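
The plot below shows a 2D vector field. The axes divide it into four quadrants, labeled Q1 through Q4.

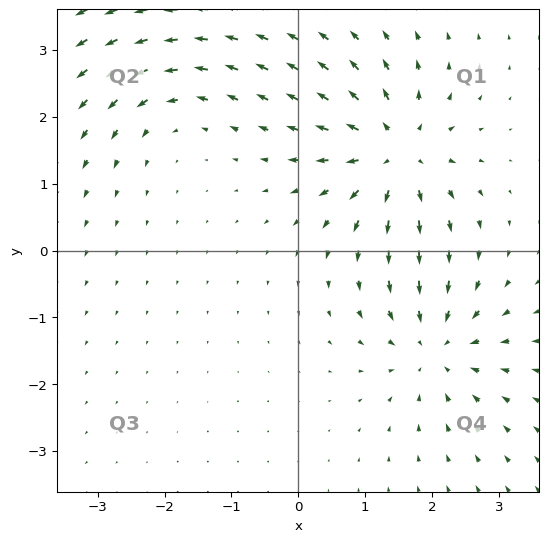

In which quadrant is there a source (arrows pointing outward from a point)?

The source sits at approximately (1.5, 1.5), which lies in quadrant Q1. The divergence there is about +6, positive as expected for a source.

Q1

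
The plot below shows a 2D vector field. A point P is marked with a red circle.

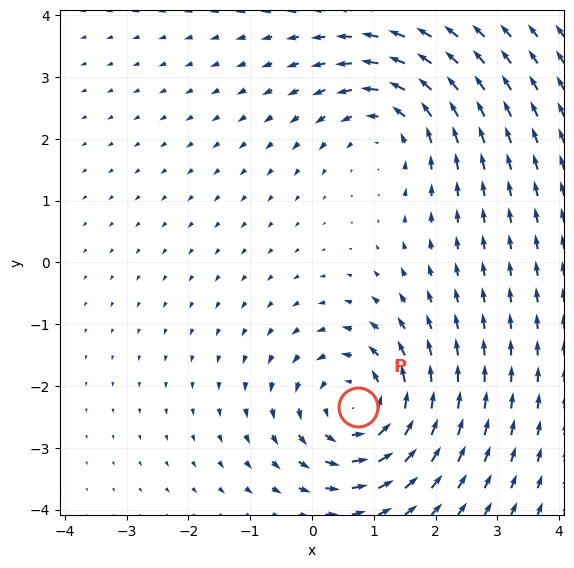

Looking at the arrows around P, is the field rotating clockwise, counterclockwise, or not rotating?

counterclockwise

Near P at (0.7, -2.3) the arrows circulate counterclockwise. The curl (z-component) there is about +5; positive curl means counterclockwise rotation.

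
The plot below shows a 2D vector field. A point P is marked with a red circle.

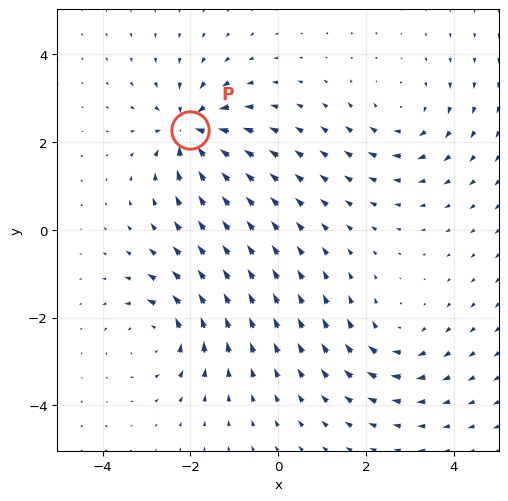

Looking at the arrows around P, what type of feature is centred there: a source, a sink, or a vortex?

At P (-2.0, 2.3) the arrows converge inward. Divergence about -7, curl ≈0 — negative divergence with near-zero curl is a sink.

sink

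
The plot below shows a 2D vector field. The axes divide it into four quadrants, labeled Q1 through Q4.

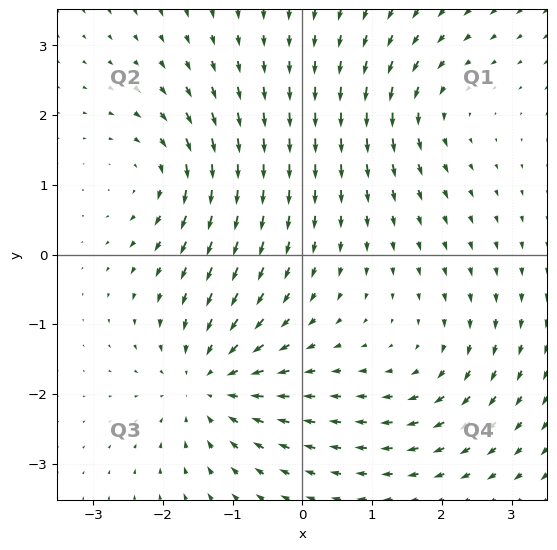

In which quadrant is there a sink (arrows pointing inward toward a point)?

The sink sits at approximately (-1.3, -1.8), which lies in quadrant Q3. The divergence there is about -5, negative as expected for a sink.

Q3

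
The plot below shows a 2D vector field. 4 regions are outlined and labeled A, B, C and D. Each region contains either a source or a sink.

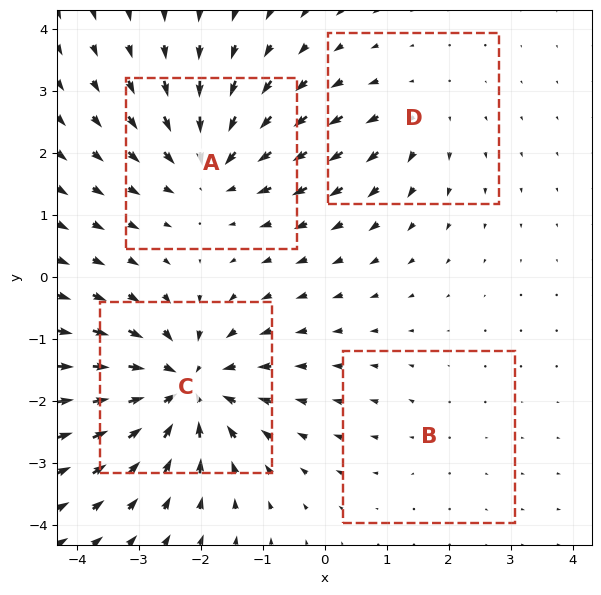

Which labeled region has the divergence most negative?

Divergence at each region's feature centre — A: about -5, B: about +2, C: about -7, D: about +3. Region C is most negative.

C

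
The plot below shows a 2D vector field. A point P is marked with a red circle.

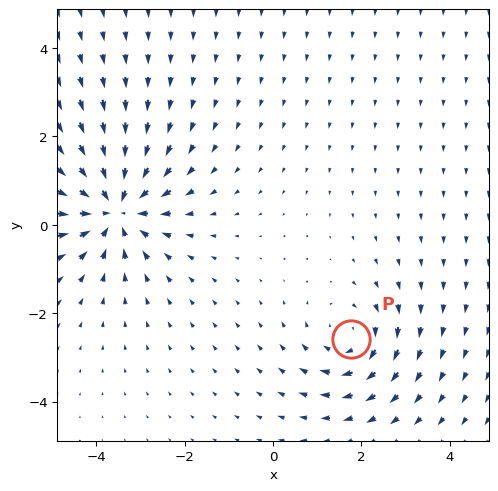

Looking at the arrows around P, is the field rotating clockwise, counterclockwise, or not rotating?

clockwise

Near P at (1.8, -2.6) the arrows circulate clockwise. The curl (z-component) there is about -3; negative curl means clockwise rotation.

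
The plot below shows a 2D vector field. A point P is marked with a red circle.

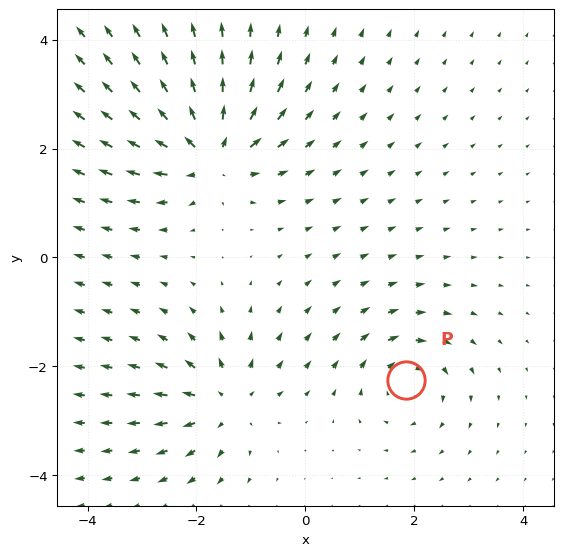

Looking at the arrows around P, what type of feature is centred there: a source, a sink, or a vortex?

At P (1.8, -2.2) the arrows circulate clockwise. Divergence ≈0, curl about -4 — near-zero divergence with nonzero curl is a vortex.

vortex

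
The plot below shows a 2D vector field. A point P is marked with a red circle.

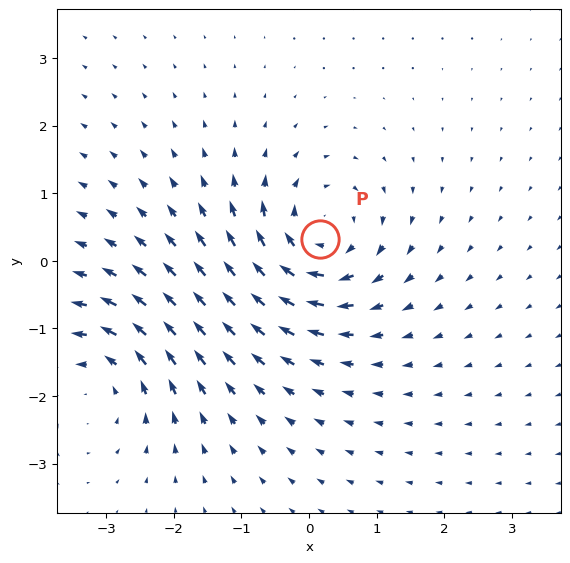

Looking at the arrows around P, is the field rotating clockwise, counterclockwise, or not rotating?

Near P at (0.2, 0.3) the arrows circulate clockwise. The curl (z-component) there is about -5; negative curl means clockwise rotation.

clockwise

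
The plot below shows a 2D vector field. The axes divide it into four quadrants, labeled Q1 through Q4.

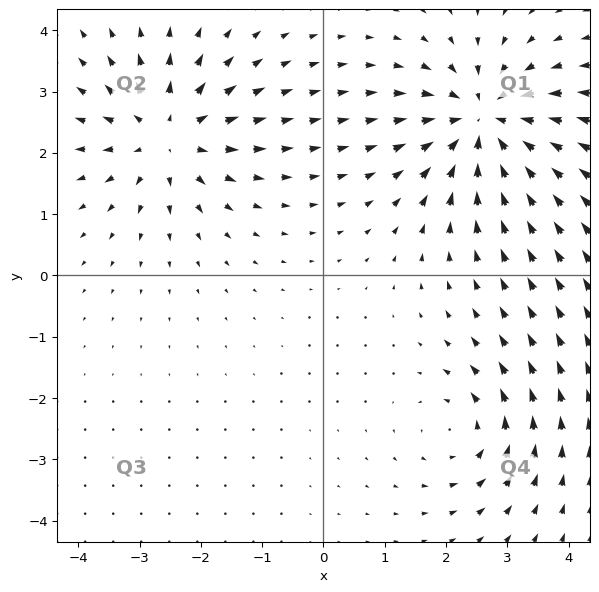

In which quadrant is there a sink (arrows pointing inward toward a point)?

Q1

The sink sits at approximately (2.6, 2.5), which lies in quadrant Q1. The divergence there is about -6, negative as expected for a sink.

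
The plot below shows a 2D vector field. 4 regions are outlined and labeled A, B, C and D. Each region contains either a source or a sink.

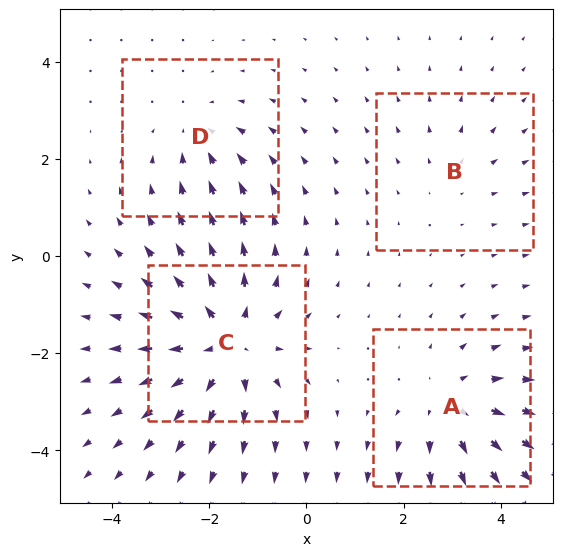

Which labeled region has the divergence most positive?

Divergence at each region's feature centre — A: about +4, B: about +2, C: about +6, D: about -3. Region C is most positive.

C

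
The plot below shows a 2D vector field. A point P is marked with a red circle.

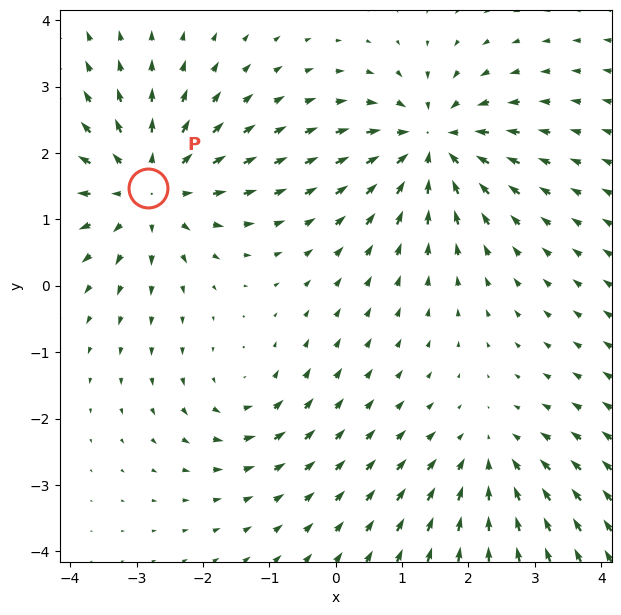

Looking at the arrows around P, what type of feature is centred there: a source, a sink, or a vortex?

At P (-2.8, 1.5) the arrows spread outward. Divergence about +5, curl ≈0 — positive divergence with near-zero curl is a source.

source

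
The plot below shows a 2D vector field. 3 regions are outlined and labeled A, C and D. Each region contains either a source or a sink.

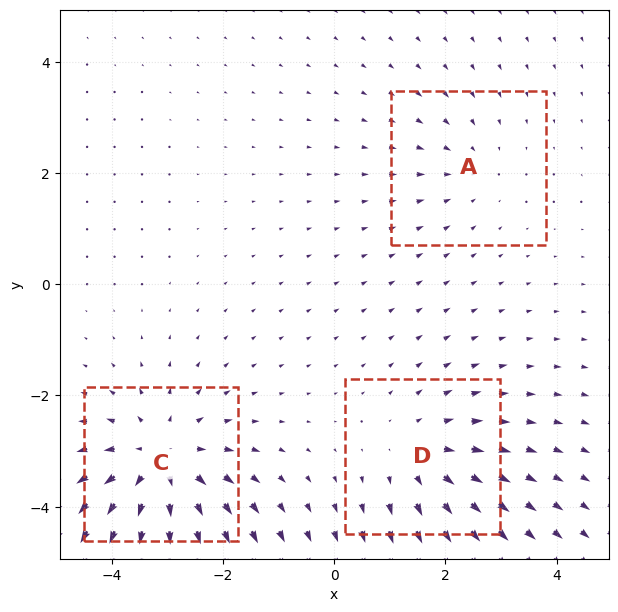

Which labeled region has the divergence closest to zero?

A

Divergence at each region's feature centre — A: about -2, C: about +4, D: about +3. Region A is closest to zero.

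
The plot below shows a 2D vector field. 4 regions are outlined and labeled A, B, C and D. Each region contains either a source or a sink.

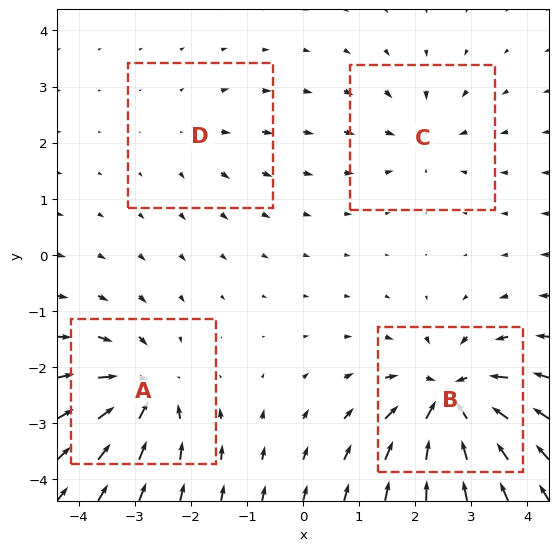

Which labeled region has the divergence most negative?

Divergence at each region's feature centre — A: about -6, B: about -8, C: about -4, D: about +2. Region B is most negative.

B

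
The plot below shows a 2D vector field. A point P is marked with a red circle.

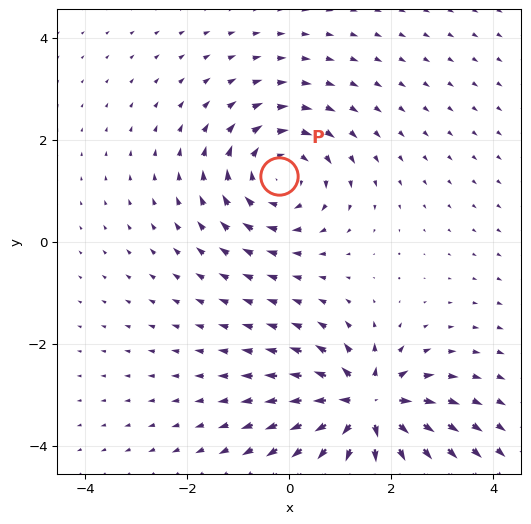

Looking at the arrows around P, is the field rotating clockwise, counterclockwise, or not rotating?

Near P at (-0.2, 1.3) the arrows circulate clockwise. The curl (z-component) there is about -3; negative curl means clockwise rotation.

clockwise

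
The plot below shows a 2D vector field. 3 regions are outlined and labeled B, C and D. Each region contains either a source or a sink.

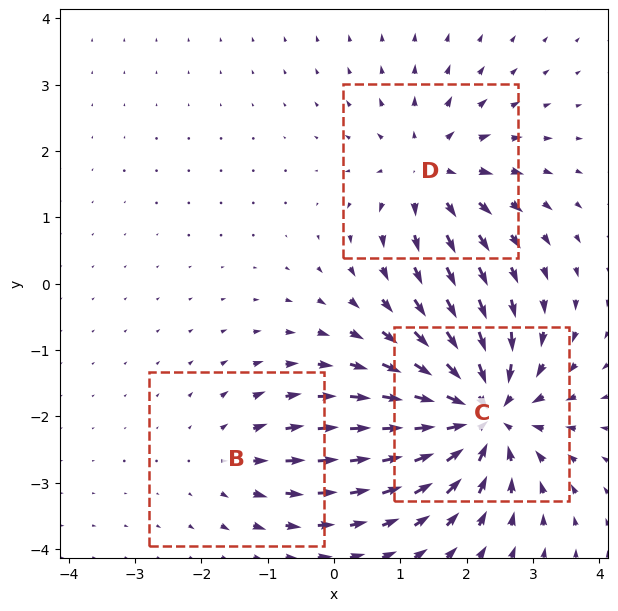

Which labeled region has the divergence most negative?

Divergence at each region's feature centre — B: about +2, C: about -6, D: about +3. Region C is most negative.

C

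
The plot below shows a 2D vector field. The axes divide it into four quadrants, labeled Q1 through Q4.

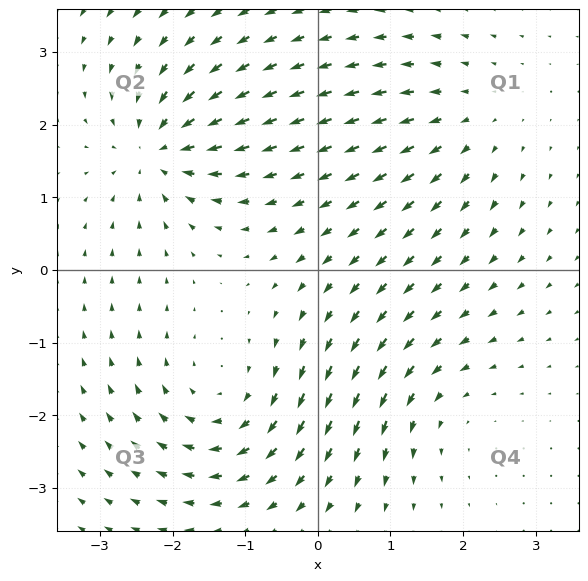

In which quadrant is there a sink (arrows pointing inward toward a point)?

Q2

The sink sits at approximately (-2.2, 1.7), which lies in quadrant Q2. The divergence there is about -5, negative as expected for a sink.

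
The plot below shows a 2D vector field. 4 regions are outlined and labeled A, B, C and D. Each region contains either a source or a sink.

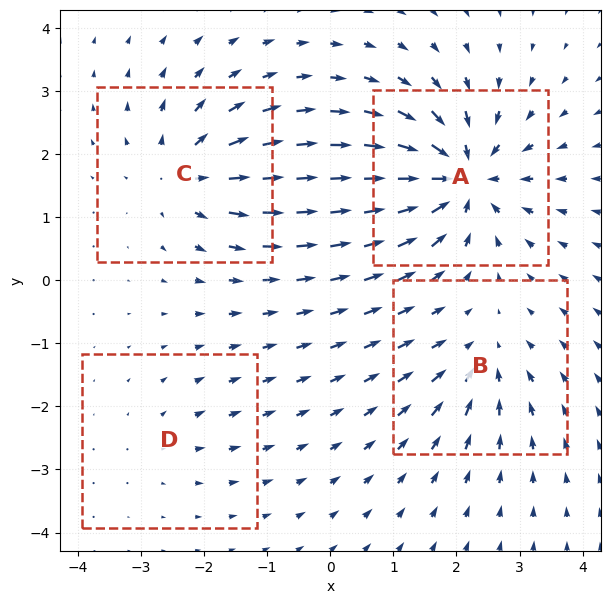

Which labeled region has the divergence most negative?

Divergence at each region's feature centre — A: about -9, B: about -4, C: about +6, D: about +2. Region A is most negative.

A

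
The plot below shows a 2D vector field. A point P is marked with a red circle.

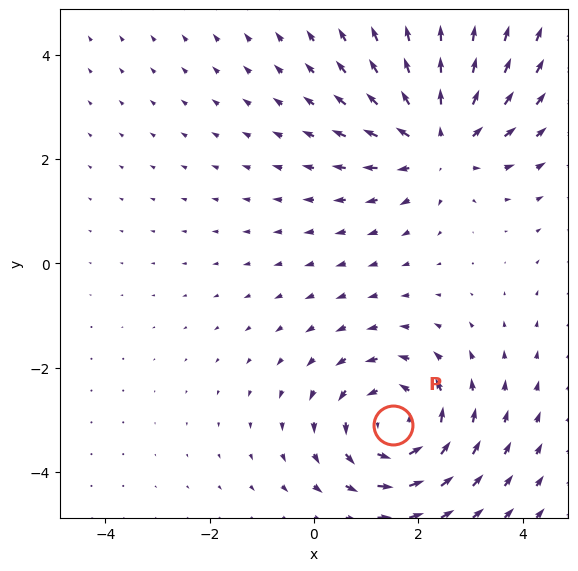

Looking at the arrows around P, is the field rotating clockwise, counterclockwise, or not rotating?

Near P at (1.5, -3.1) the arrows circulate counterclockwise. The curl (z-component) there is about +3; positive curl means counterclockwise rotation.

counterclockwise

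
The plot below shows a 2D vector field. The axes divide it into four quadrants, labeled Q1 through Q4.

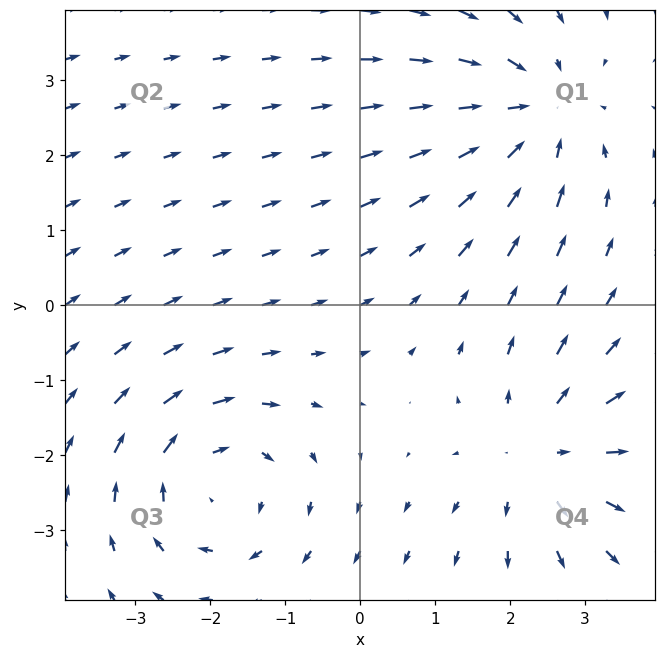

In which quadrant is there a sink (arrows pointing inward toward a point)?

Q1

The sink sits at approximately (2.3, 2.6), which lies in quadrant Q1. The divergence there is about -3, negative as expected for a sink.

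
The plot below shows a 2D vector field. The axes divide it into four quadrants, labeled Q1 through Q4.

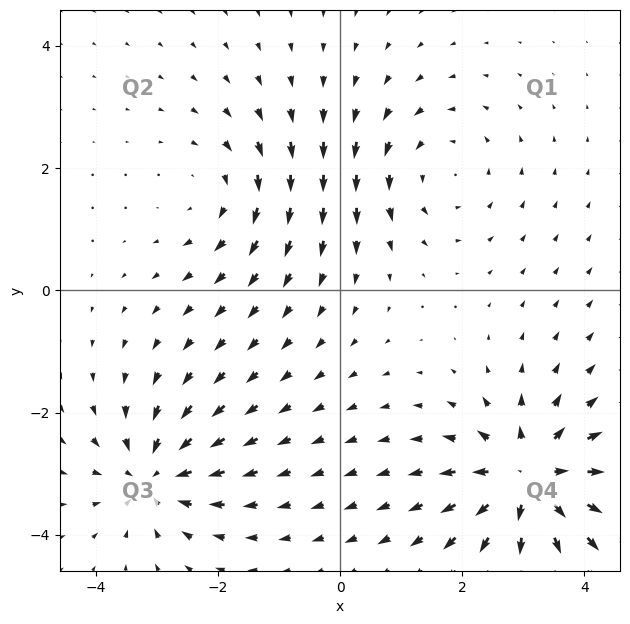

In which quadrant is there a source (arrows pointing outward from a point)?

The source sits at approximately (3.1, -3.1), which lies in quadrant Q4. The divergence there is about +6, positive as expected for a source.

Q4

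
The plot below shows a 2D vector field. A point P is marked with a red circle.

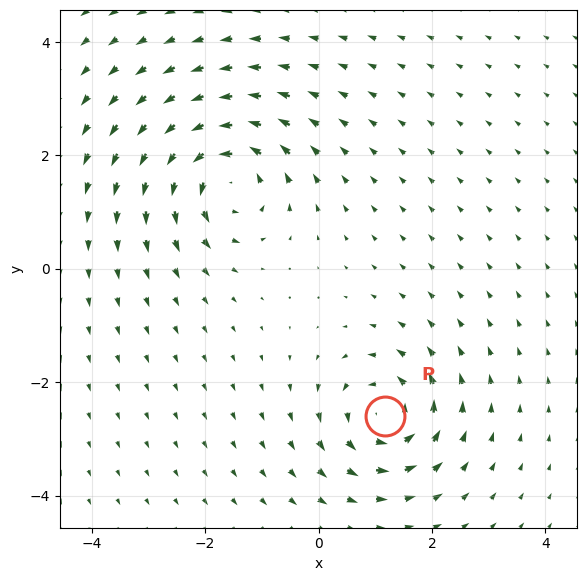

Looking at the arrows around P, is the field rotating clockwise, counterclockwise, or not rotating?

Near P at (1.2, -2.6) the arrows circulate counterclockwise. The curl (z-component) there is about +6; positive curl means counterclockwise rotation.

counterclockwise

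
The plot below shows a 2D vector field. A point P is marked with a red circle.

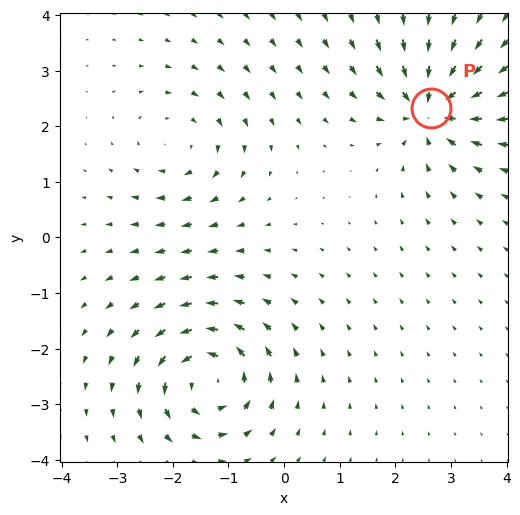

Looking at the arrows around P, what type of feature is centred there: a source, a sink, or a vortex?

At P (2.6, 2.3) the arrows converge inward. Divergence about -7, curl ≈0 — negative divergence with near-zero curl is a sink.

sink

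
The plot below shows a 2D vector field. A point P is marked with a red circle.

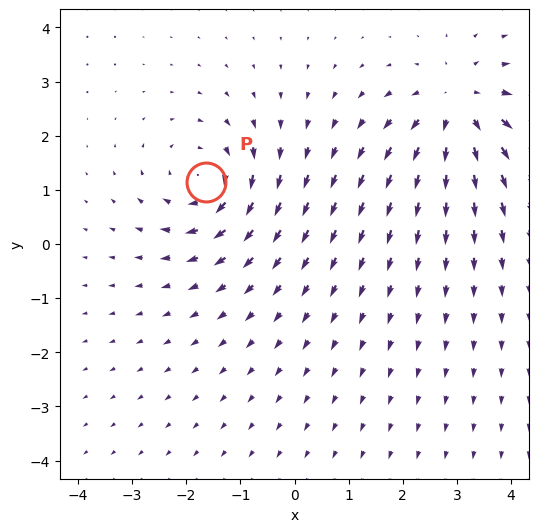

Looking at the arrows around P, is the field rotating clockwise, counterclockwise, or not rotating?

clockwise

Near P at (-1.6, 1.1) the arrows circulate clockwise. The curl (z-component) there is about -4; negative curl means clockwise rotation.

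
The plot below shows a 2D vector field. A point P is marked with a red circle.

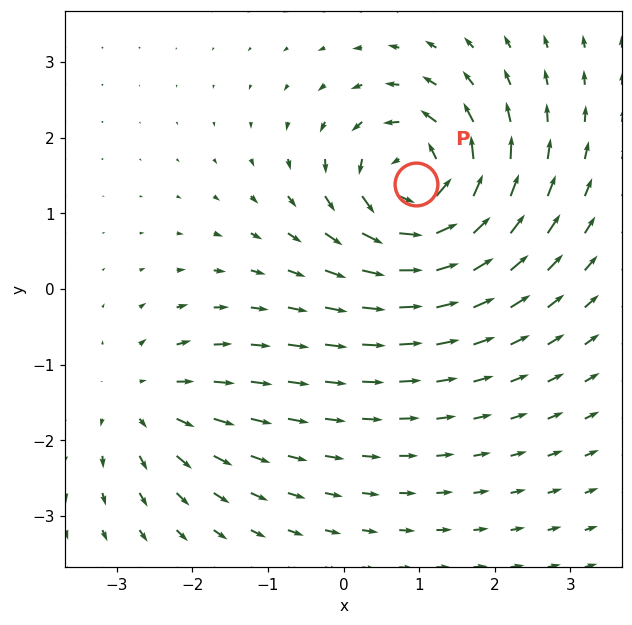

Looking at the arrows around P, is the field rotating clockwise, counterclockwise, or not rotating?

counterclockwise

Near P at (1.0, 1.4) the arrows circulate counterclockwise. The curl (z-component) there is about +7; positive curl means counterclockwise rotation.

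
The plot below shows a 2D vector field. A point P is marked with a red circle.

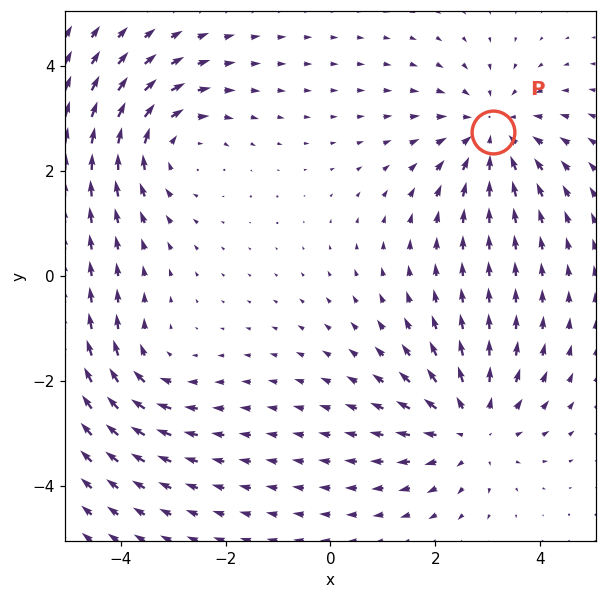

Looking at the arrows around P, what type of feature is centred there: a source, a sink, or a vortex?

At P (3.1, 2.7) the arrows converge inward. Divergence about -4, curl ≈0 — negative divergence with near-zero curl is a sink.

sink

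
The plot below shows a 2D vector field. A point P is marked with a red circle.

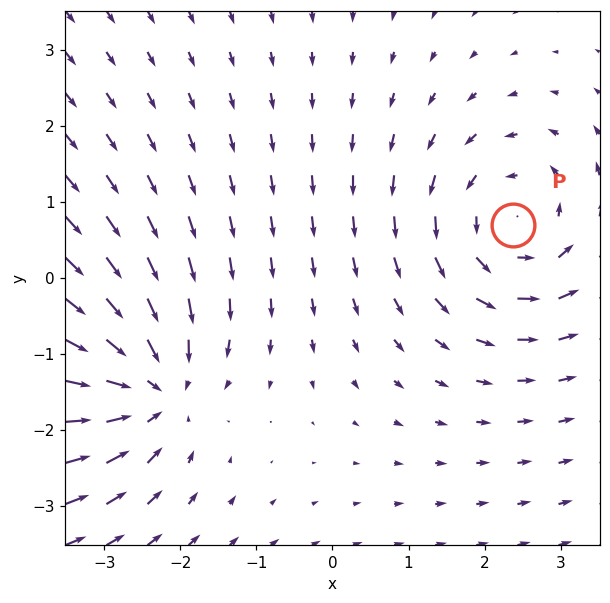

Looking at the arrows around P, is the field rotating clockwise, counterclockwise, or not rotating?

Near P at (2.4, 0.7) the arrows circulate counterclockwise. The curl (z-component) there is about +5; positive curl means counterclockwise rotation.

counterclockwise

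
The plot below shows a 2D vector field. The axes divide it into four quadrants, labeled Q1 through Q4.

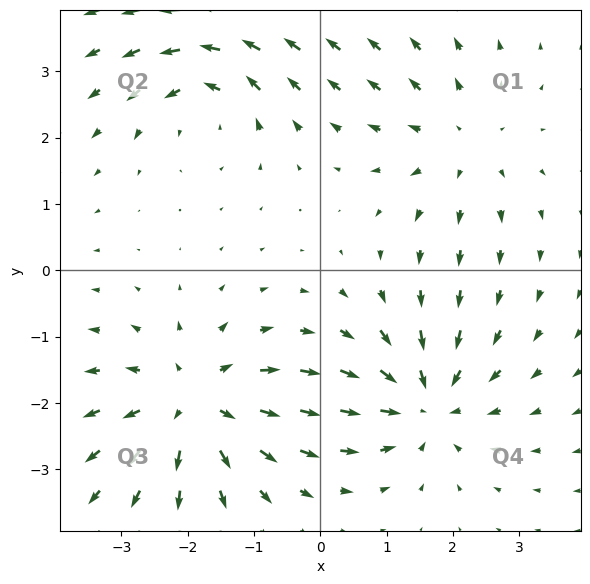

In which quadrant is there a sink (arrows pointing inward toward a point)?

Q4

The sink sits at approximately (1.6, -2.0), which lies in quadrant Q4. The divergence there is about -5, negative as expected for a sink.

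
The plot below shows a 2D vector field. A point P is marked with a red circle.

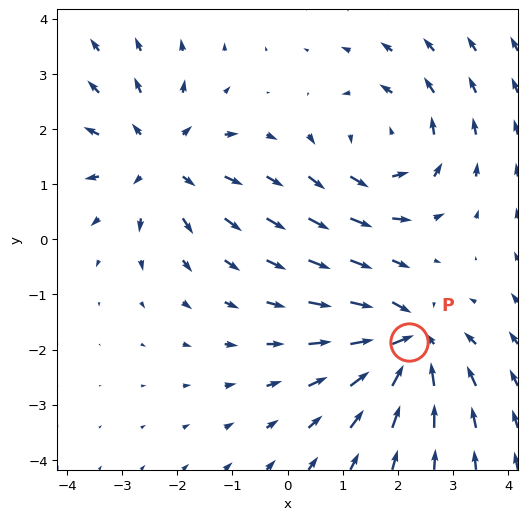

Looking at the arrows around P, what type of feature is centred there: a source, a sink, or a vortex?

sink

At P (2.2, -1.9) the arrows converge inward. Divergence about -5, curl ≈0 — negative divergence with near-zero curl is a sink.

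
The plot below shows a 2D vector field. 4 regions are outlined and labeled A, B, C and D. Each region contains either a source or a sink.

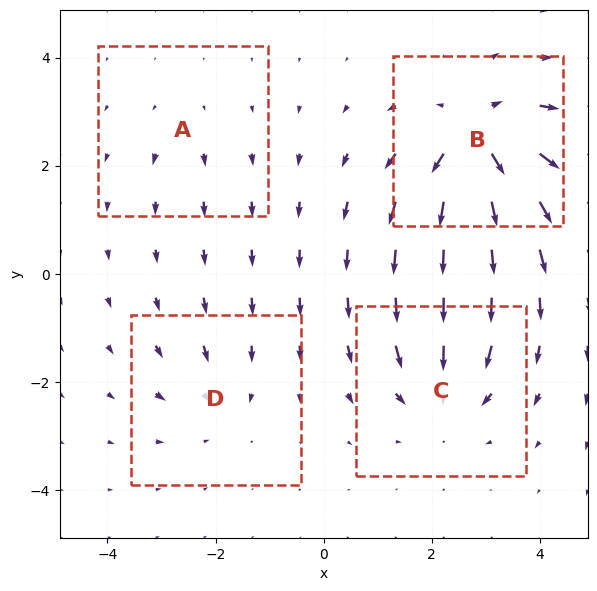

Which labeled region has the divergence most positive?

Divergence at each region's feature centre — A: about +2, B: about +8, C: about -5, D: about -3. Region B is most positive.

B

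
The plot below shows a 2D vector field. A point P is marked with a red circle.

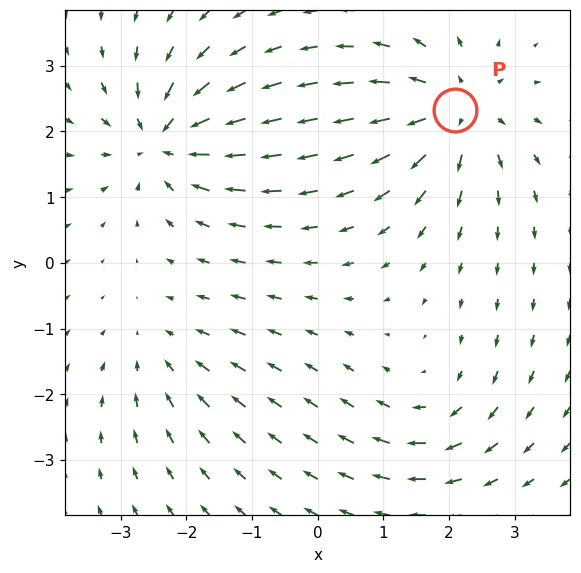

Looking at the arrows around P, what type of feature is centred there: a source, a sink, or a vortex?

At P (2.1, 2.3) the arrows spread outward. Divergence about +5, curl ≈0 — positive divergence with near-zero curl is a source.

source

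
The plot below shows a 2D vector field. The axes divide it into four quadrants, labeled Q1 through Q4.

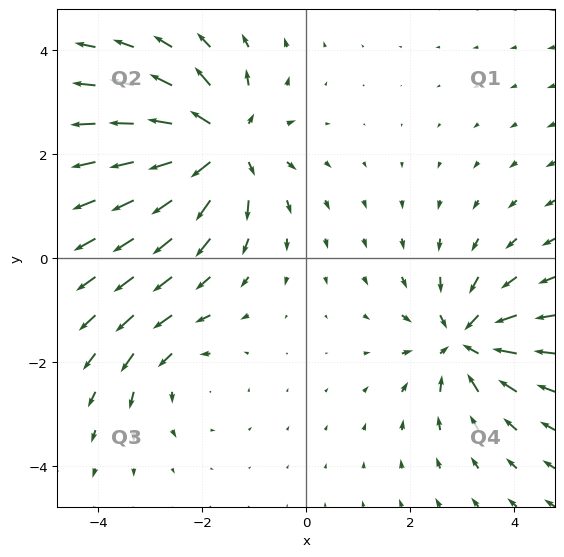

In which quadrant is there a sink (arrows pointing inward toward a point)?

Q4

The sink sits at approximately (3.0, -1.6), which lies in quadrant Q4. The divergence there is about -5, negative as expected for a sink.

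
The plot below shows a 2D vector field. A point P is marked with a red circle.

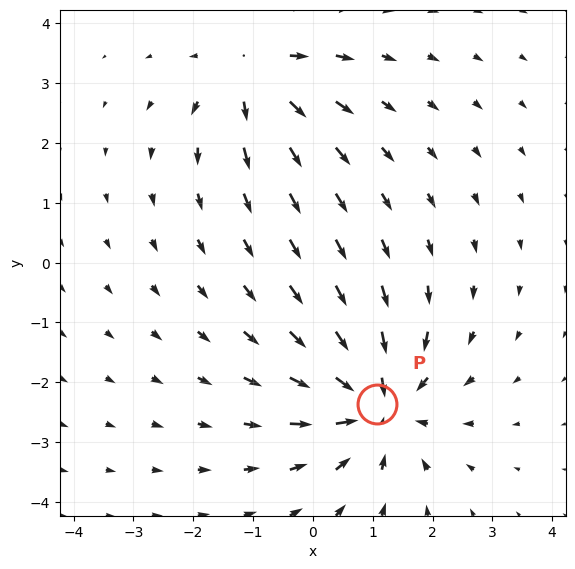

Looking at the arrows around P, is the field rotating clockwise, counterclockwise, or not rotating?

Near P at (1.1, -2.4) the arrows show no circulation. The curl there is ≈0.

not rotating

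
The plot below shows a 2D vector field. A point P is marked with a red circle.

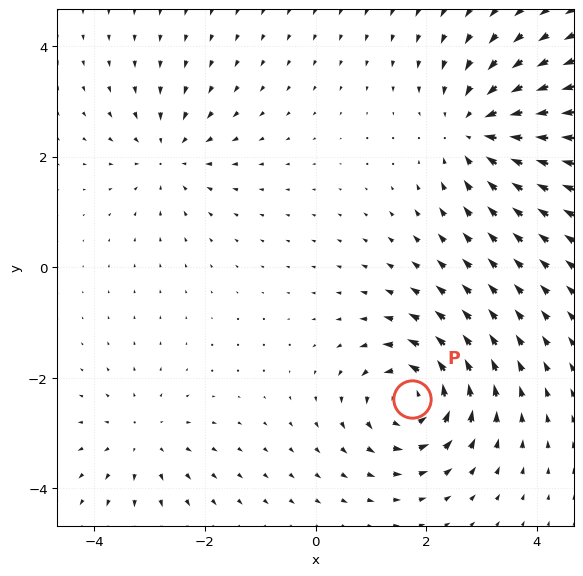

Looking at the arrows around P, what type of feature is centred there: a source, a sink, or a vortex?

At P (1.7, -2.4) the arrows circulate counterclockwise. Divergence ≈0, curl about +6 — near-zero divergence with nonzero curl is a vortex.

vortex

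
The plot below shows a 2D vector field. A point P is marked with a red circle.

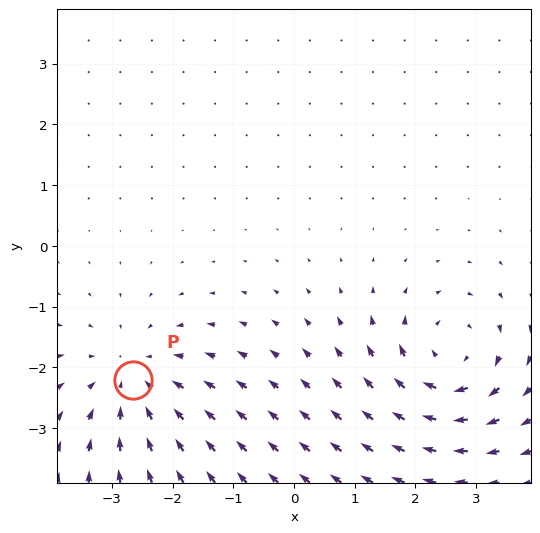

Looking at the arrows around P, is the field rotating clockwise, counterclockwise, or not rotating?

not rotating

Near P at (-2.7, -2.2) the arrows show no circulation. The curl there is ≈0.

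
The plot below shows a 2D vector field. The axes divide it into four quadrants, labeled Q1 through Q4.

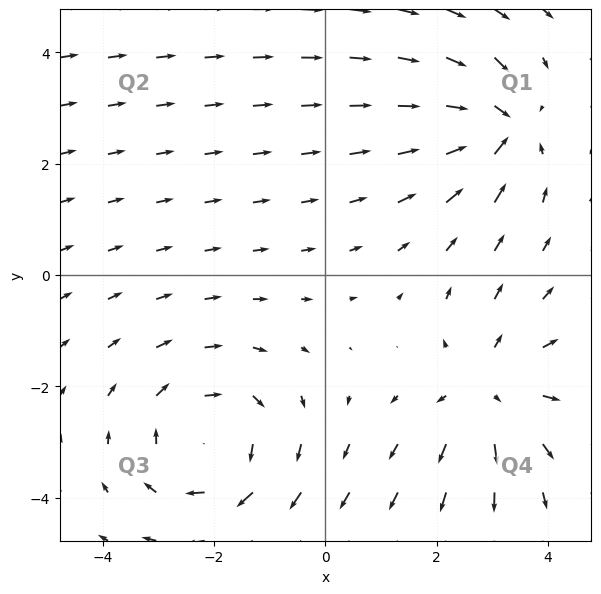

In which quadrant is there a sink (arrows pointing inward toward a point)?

Q1

The sink sits at approximately (3.1, 2.7), which lies in quadrant Q1. The divergence there is about -4, negative as expected for a sink.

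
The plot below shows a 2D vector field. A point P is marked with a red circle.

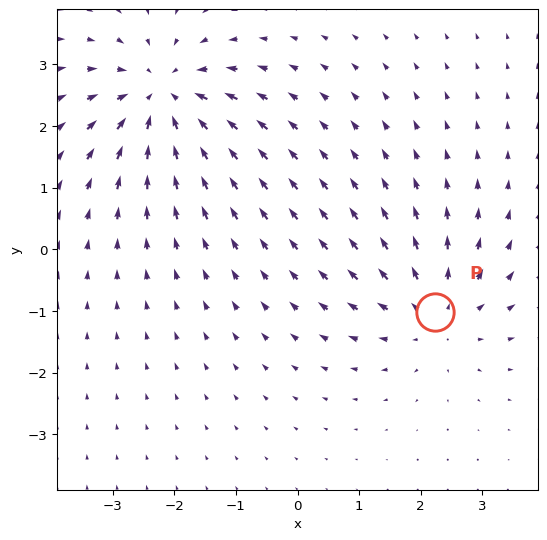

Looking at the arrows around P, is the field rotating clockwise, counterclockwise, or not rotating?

Near P at (2.2, -1.0) the arrows show no circulation. The curl there is ≈0.

not rotating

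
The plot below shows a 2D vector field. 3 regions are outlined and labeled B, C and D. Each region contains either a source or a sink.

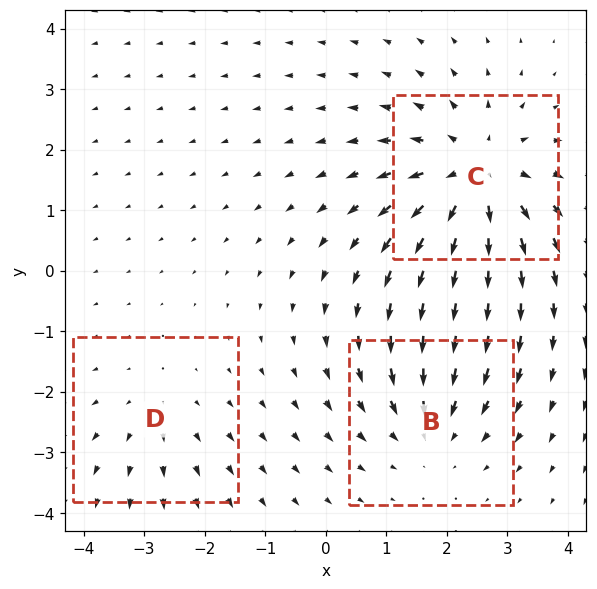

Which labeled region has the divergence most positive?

Divergence at each region's feature centre — B: about -3, C: about +4, D: about +2. Region C is most positive.

C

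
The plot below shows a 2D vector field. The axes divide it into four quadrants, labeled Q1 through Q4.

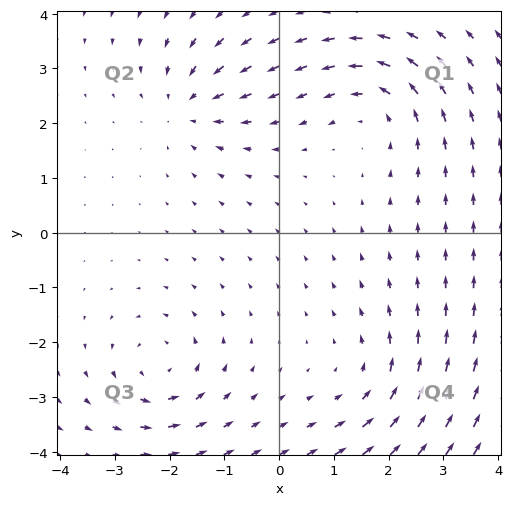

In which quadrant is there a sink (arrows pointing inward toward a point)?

Q2

The sink sits at approximately (-1.7, 2.3), which lies in quadrant Q2. The divergence there is about -4, negative as expected for a sink.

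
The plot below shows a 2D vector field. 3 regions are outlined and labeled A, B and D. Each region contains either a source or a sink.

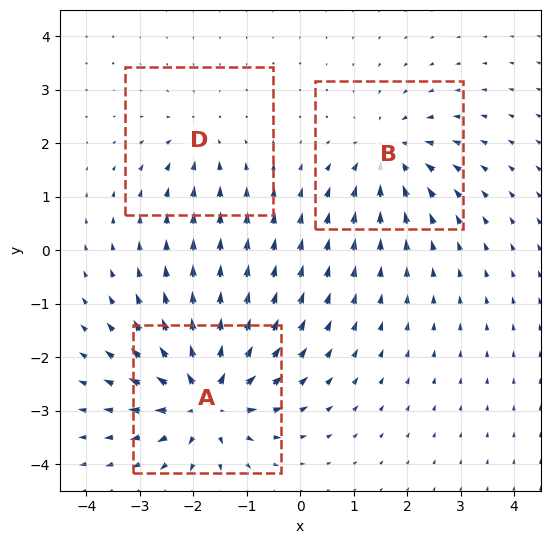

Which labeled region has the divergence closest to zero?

D

Divergence at each region's feature centre — A: about +6, B: about -4, D: about -2. Region D is closest to zero.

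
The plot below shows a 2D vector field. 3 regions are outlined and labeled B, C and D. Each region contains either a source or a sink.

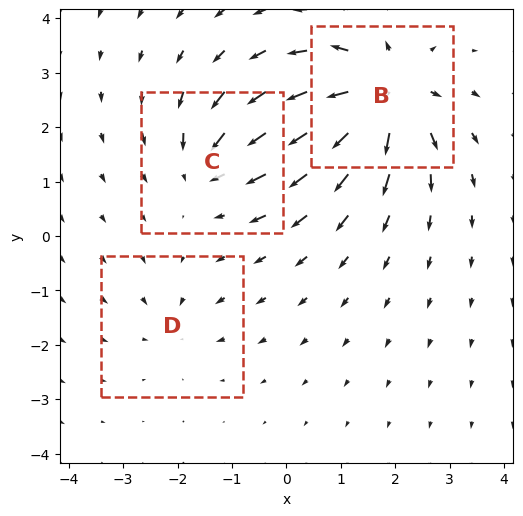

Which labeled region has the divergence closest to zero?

D

Divergence at each region's feature centre — B: about +6, C: about -4, D: about -2. Region D is closest to zero.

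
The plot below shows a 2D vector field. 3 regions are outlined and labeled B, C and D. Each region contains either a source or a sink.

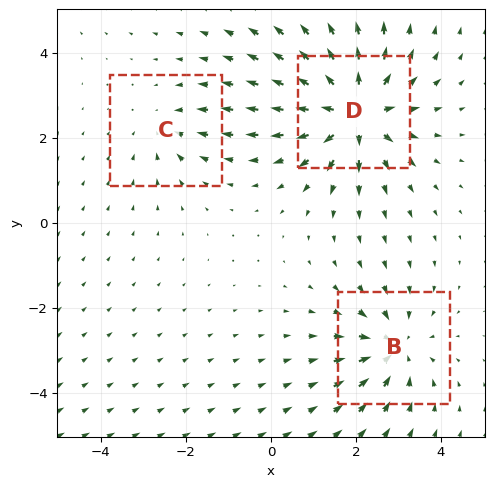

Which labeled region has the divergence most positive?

D

Divergence at each region's feature centre — B: about -3, C: about -2, D: about +5. Region D is most positive.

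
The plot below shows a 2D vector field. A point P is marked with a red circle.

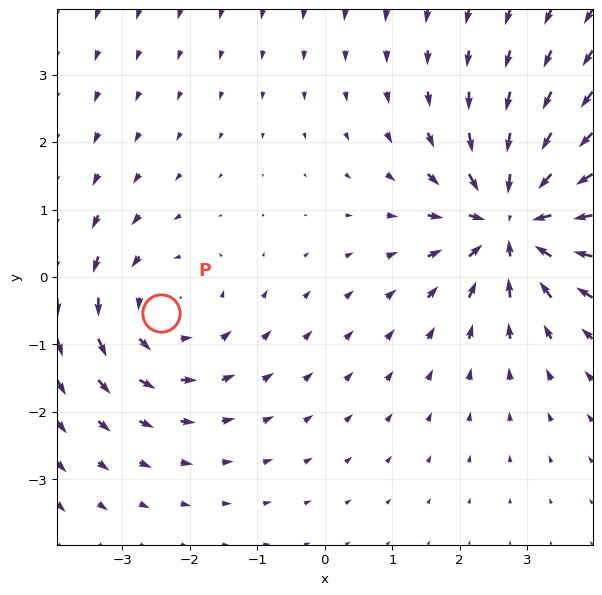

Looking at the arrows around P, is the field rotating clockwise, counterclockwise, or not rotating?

counterclockwise

Near P at (-2.4, -0.5) the arrows circulate counterclockwise. The curl (z-component) there is about +3; positive curl means counterclockwise rotation.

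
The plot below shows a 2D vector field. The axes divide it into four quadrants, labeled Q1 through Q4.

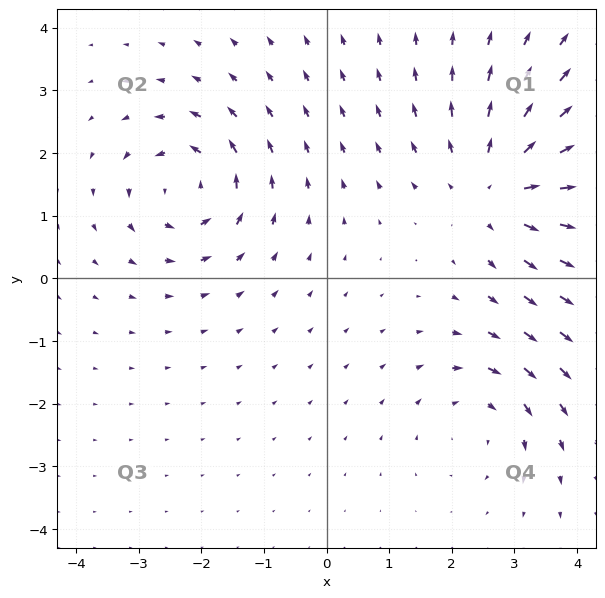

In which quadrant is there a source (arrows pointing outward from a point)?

The source sits at approximately (2.7, 1.5), which lies in quadrant Q1. The divergence there is about +4, positive as expected for a source.

Q1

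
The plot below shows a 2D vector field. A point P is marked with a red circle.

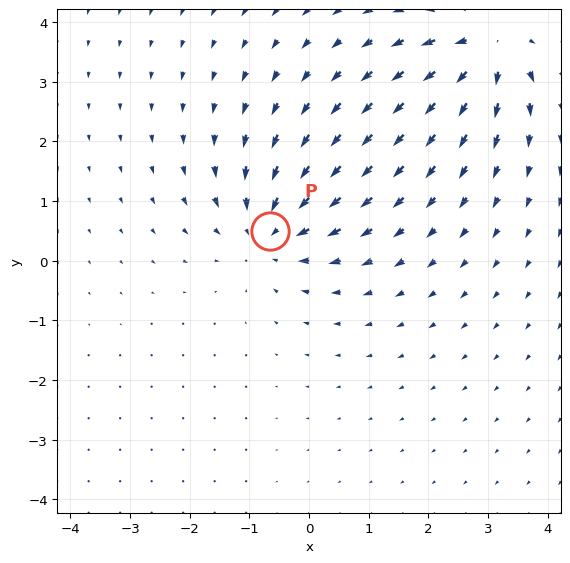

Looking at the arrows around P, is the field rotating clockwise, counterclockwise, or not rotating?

not rotating

Near P at (-0.7, 0.5) the arrows show no circulation. The curl there is ≈0.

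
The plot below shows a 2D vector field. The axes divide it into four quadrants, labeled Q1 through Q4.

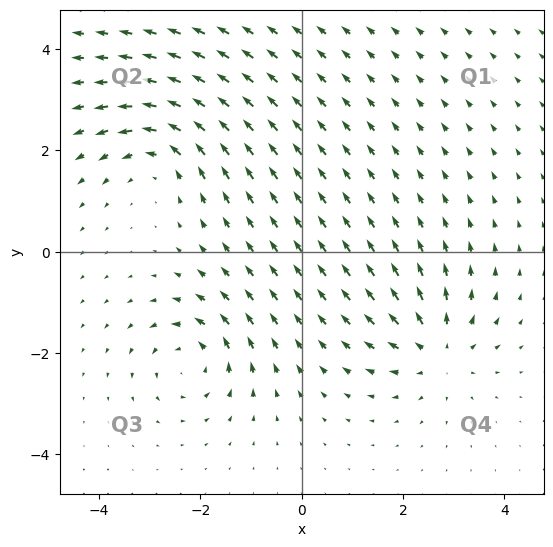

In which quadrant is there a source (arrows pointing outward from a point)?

The source sits at approximately (2.7, -2.0), which lies in quadrant Q4. The divergence there is about +4, positive as expected for a source.

Q4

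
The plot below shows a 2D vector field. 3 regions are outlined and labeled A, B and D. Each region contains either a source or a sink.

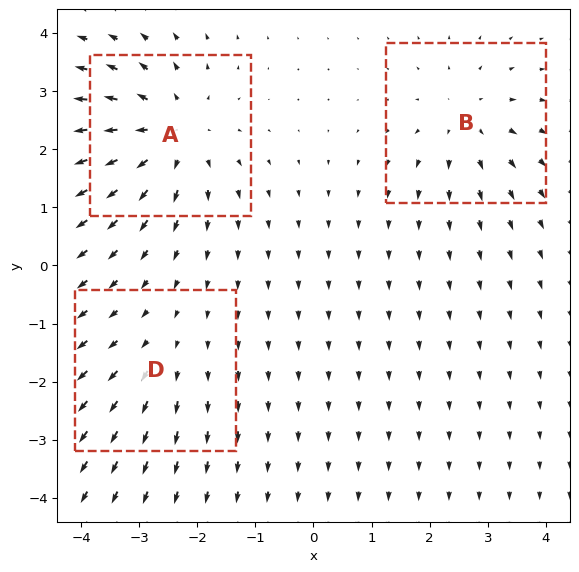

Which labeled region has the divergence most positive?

Divergence at each region's feature centre — A: about +4, B: about +3, D: about +2. Region A is most positive.

A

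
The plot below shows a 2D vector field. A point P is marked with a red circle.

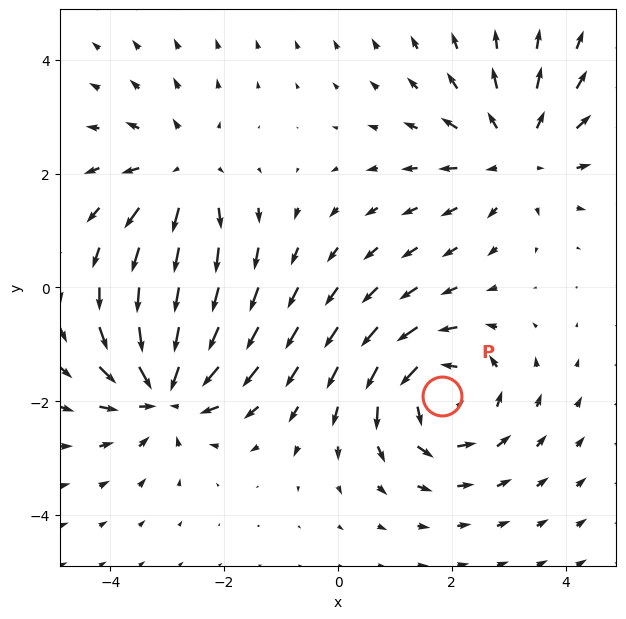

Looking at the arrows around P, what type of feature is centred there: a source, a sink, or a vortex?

At P (1.8, -1.9) the arrows circulate counterclockwise. Divergence ≈0, curl about +5 — near-zero divergence with nonzero curl is a vortex.

vortex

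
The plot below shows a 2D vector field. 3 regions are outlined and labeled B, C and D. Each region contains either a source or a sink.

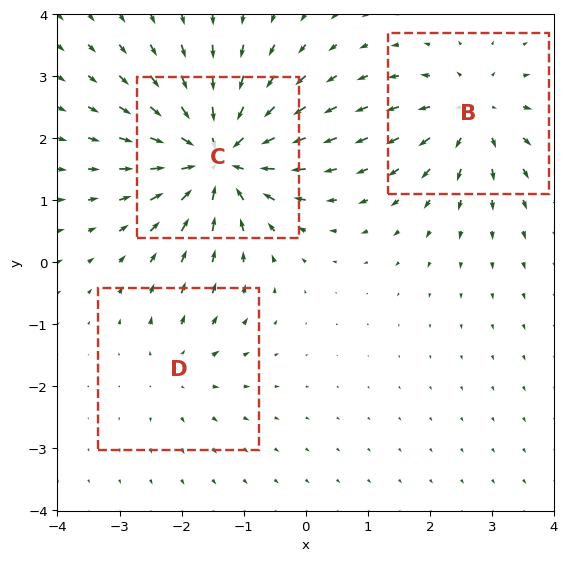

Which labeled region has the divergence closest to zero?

Divergence at each region's feature centre — B: about +4, C: about -6, D: about +2. Region D is closest to zero.

D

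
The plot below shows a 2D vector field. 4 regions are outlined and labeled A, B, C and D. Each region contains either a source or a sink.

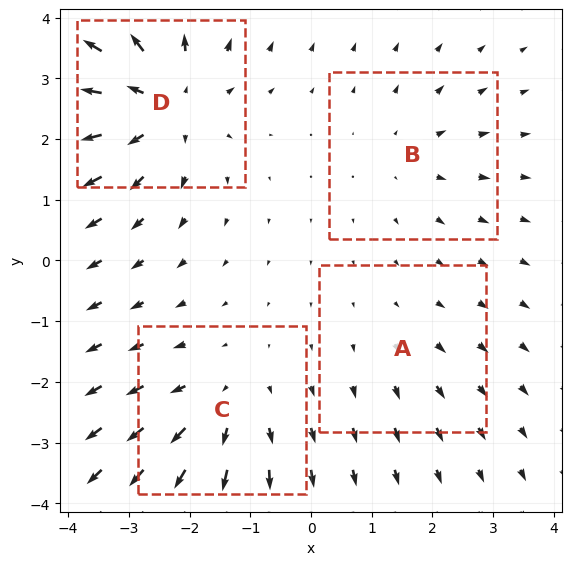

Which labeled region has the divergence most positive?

D

Divergence at each region's feature centre — A: about +2, B: about +3, C: about +4, D: about +6. Region D is most positive.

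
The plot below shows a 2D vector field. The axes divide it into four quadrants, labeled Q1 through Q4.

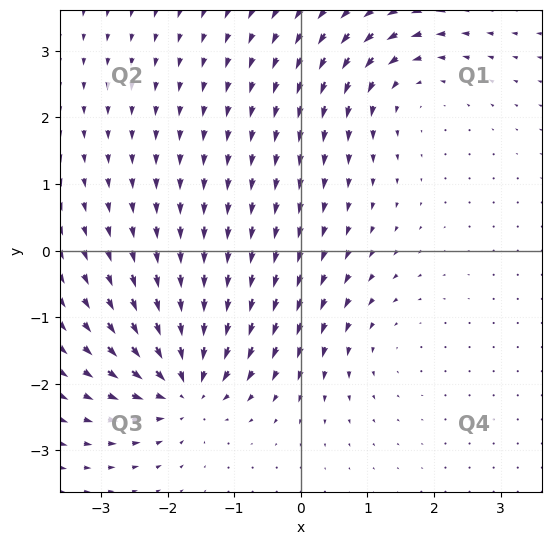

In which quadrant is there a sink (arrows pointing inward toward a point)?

Q3

The sink sits at approximately (-1.7, -2.0), which lies in quadrant Q3. The divergence there is about -7, negative as expected for a sink.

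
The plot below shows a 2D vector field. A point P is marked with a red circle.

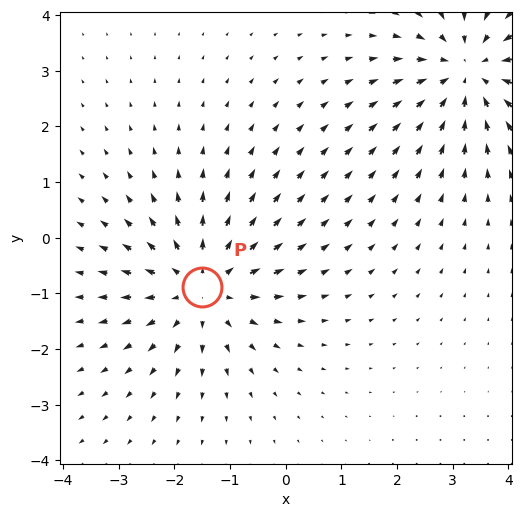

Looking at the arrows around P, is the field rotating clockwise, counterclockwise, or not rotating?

Near P at (-1.5, -0.9) the arrows show no circulation. The curl there is ≈0.

not rotating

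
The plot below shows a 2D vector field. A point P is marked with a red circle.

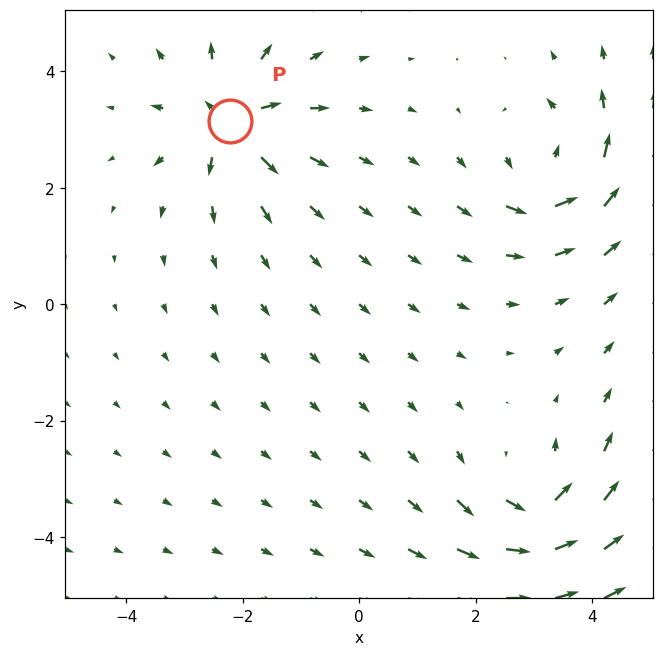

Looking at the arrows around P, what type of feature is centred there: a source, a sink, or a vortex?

At P (-2.2, 3.1) the arrows spread outward. Divergence about +5, curl ≈0 — positive divergence with near-zero curl is a source.

source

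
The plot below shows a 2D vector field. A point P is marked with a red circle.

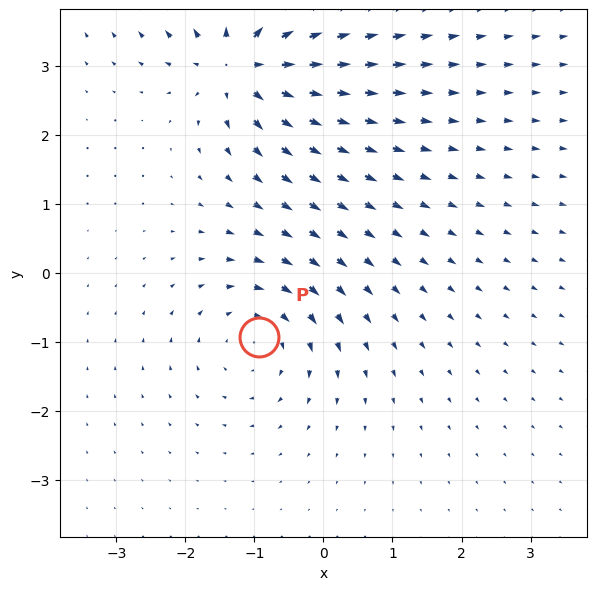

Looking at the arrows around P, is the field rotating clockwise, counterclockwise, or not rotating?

clockwise

Near P at (-0.9, -0.9) the arrows circulate clockwise. The curl (z-component) there is about -3; negative curl means clockwise rotation.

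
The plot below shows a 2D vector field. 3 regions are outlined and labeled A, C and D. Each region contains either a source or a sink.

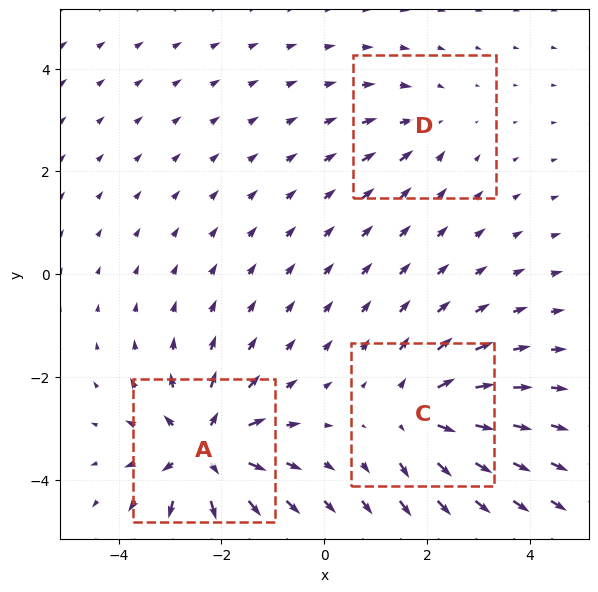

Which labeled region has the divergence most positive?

A

Divergence at each region's feature centre — A: about +6, C: about +4, D: about -2. Region A is most positive.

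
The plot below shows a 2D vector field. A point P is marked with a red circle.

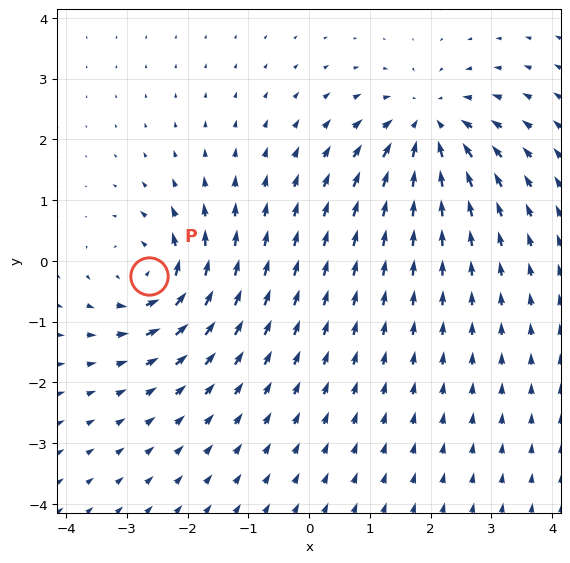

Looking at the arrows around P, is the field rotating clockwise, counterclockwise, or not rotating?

Near P at (-2.6, -0.3) the arrows circulate counterclockwise. The curl (z-component) there is about +6; positive curl means counterclockwise rotation.

counterclockwise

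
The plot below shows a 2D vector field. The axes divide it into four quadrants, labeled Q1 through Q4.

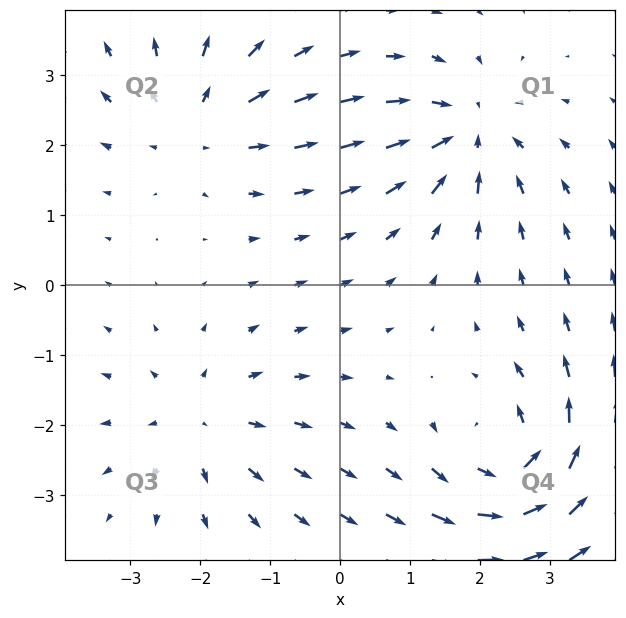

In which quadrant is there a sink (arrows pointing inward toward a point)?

Q1

The sink sits at approximately (1.8, 2.2), which lies in quadrant Q1. The divergence there is about -5, negative as expected for a sink.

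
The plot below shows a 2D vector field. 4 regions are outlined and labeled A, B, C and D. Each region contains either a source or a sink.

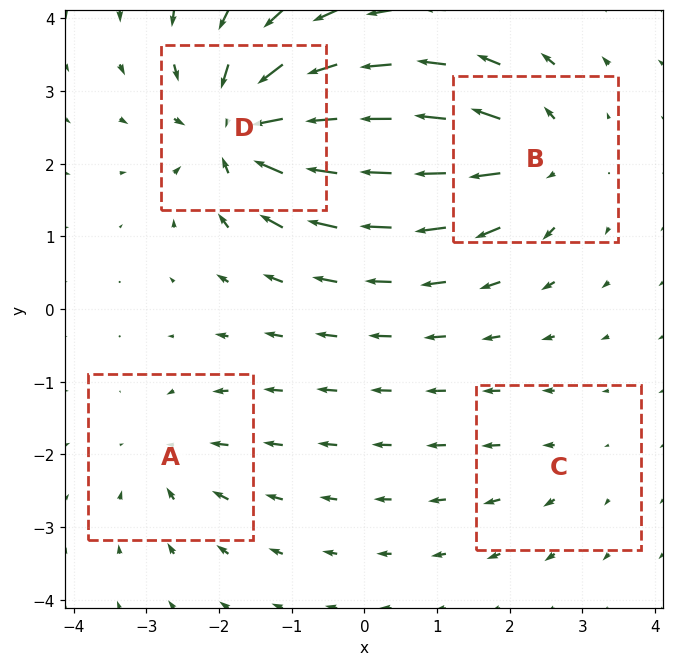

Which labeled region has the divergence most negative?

Divergence at each region's feature centre — A: about -4, B: about +6, C: about +2, D: about -8. Region D is most negative.

D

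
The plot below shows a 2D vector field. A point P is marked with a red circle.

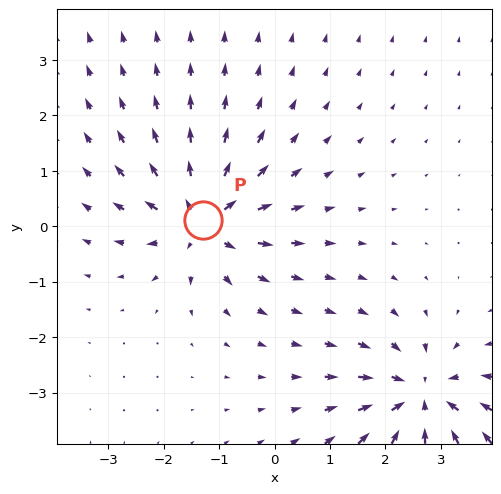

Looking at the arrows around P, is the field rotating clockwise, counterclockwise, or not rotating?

not rotating

Near P at (-1.3, 0.1) the arrows show no circulation. The curl there is ≈0.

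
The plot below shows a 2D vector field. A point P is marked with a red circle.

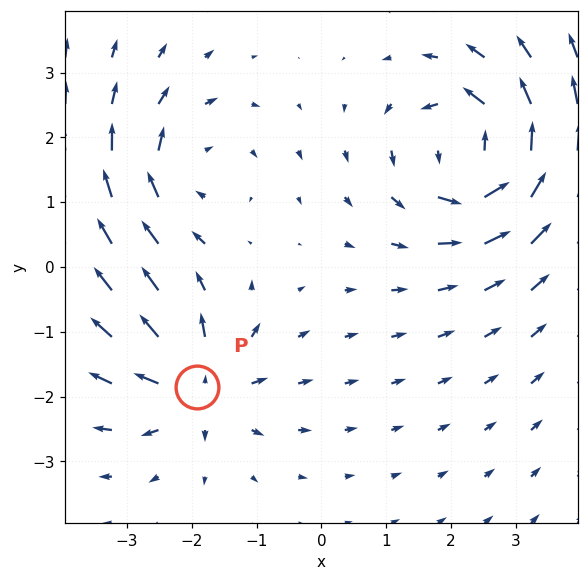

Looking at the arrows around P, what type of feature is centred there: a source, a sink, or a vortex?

At P (-1.9, -1.9) the arrows spread outward. Divergence about +5, curl ≈0 — positive divergence with near-zero curl is a source.

source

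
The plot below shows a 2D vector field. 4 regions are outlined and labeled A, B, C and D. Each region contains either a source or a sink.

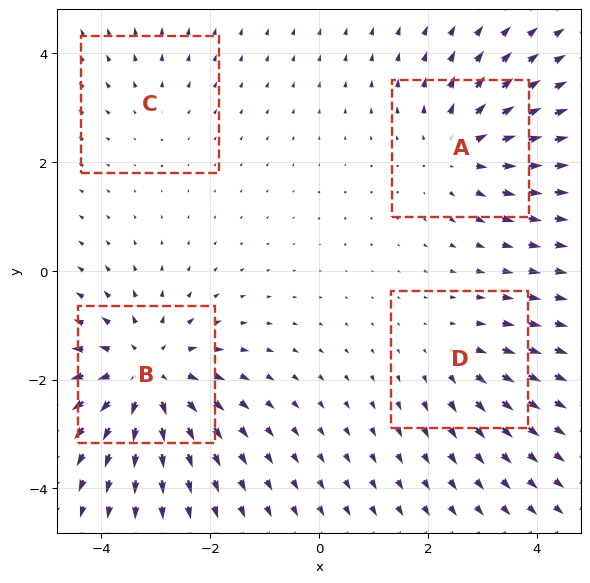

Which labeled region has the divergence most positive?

Divergence at each region's feature centre — A: about +5, B: about +7, C: about +2, D: about +3. Region B is most positive.

B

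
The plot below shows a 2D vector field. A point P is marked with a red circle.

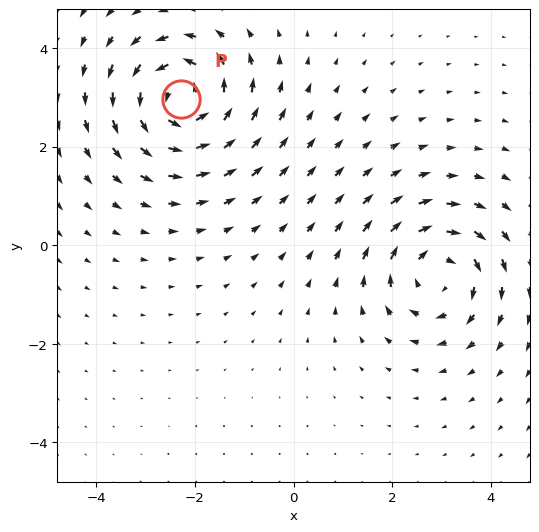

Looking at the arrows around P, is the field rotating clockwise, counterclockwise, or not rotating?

counterclockwise

Near P at (-2.3, 3.0) the arrows circulate counterclockwise. The curl (z-component) there is about +6; positive curl means counterclockwise rotation.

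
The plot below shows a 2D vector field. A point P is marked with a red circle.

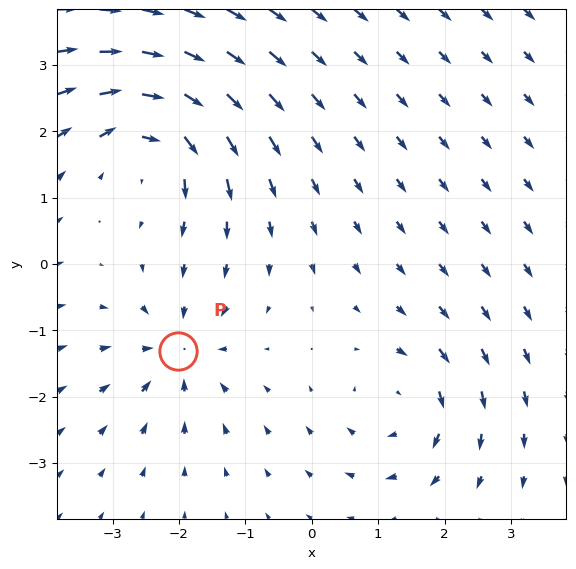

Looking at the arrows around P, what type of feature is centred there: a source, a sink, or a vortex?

At P (-2.0, -1.3) the arrows converge inward. Divergence about -4, curl ≈0 — negative divergence with near-zero curl is a sink.

sink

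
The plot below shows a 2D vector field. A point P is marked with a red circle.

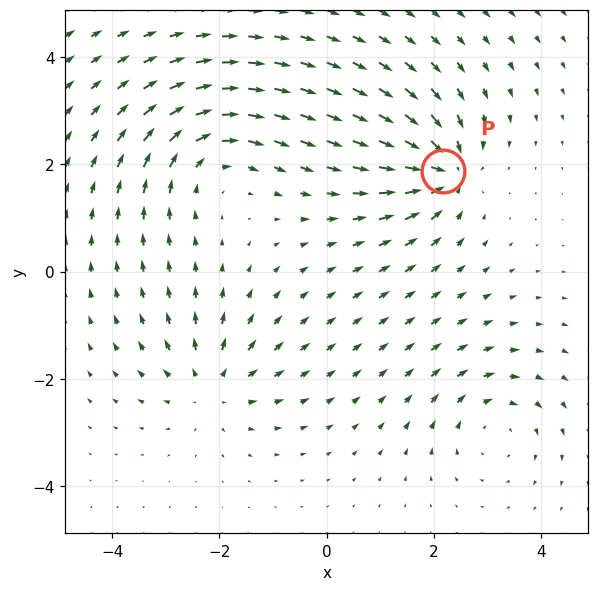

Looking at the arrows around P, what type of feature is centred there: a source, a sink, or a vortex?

At P (2.2, 1.9) the arrows converge inward. Divergence about -5, curl ≈0 — negative divergence with near-zero curl is a sink.

sink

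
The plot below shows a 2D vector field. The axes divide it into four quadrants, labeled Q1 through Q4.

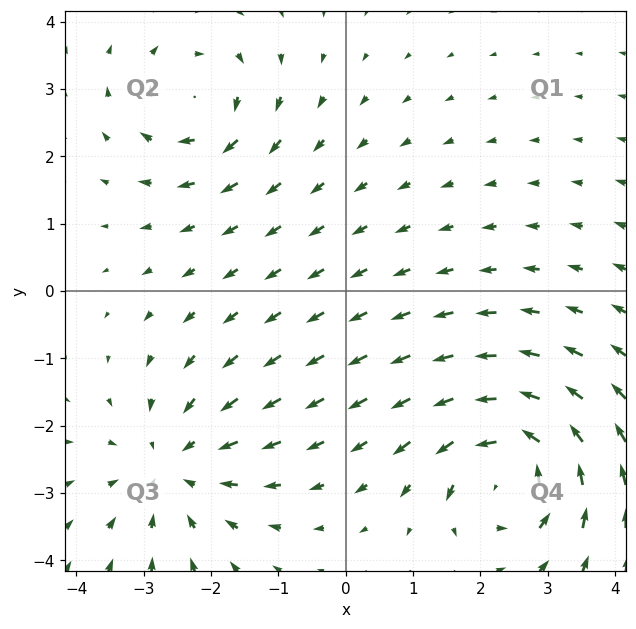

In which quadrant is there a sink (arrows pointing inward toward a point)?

Q3

The sink sits at approximately (-2.5, -2.6), which lies in quadrant Q3. The divergence there is about -3, negative as expected for a sink.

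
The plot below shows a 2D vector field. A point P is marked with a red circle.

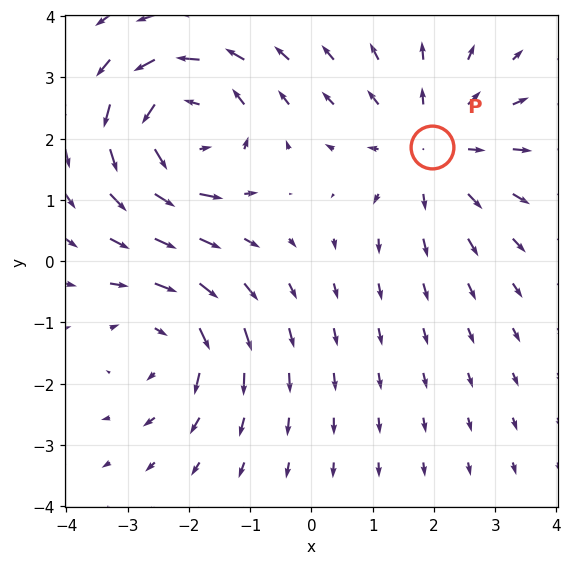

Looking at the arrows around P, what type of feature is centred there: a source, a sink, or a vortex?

At P (2.0, 1.9) the arrows spread outward. Divergence about +3, curl ≈0 — positive divergence with near-zero curl is a source.

source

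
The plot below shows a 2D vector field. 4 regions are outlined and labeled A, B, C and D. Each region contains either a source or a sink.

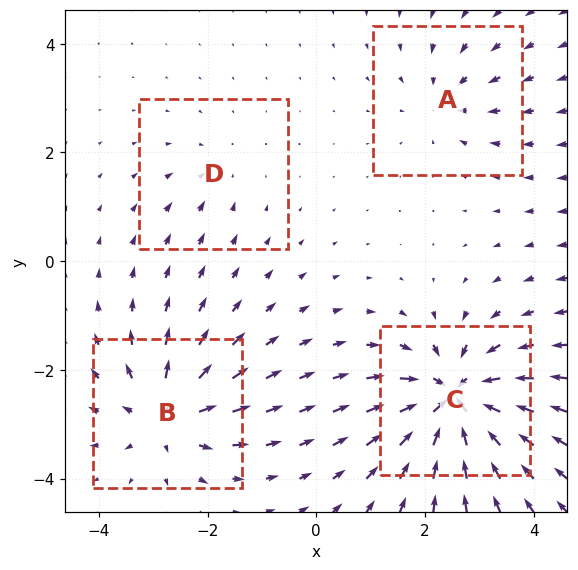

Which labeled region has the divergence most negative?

Divergence at each region's feature centre — A: about -4, B: about +6, C: about -9, D: about -2. Region C is most negative.

C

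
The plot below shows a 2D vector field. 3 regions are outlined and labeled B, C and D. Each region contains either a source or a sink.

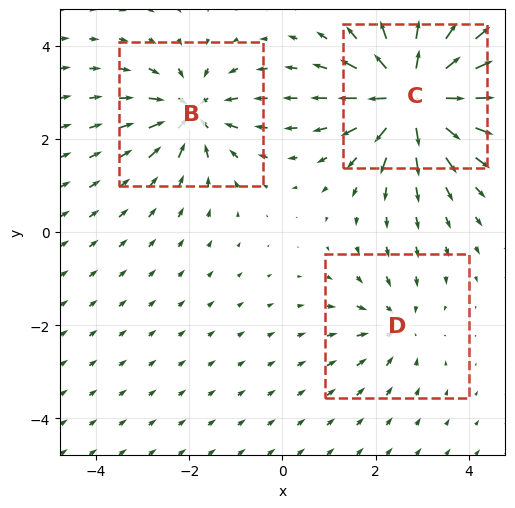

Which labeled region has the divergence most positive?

C

Divergence at each region's feature centre — B: about -4, C: about +6, D: about -2. Region C is most positive.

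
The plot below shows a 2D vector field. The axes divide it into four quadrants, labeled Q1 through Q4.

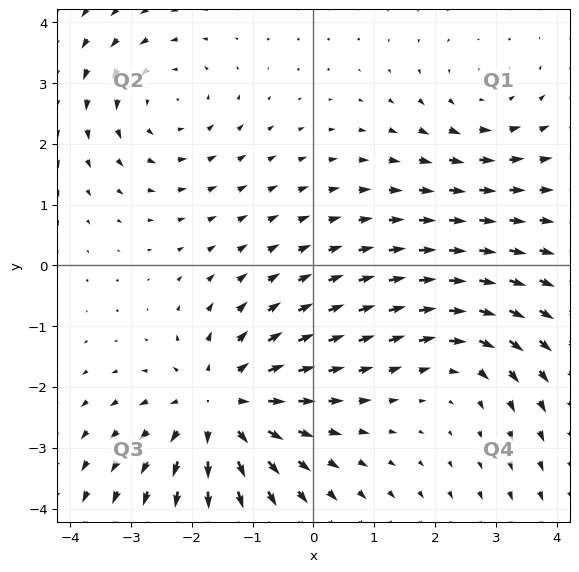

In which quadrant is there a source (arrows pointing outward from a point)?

Q3

The source sits at approximately (-1.5, -2.3), which lies in quadrant Q3. The divergence there is about +4, positive as expected for a source.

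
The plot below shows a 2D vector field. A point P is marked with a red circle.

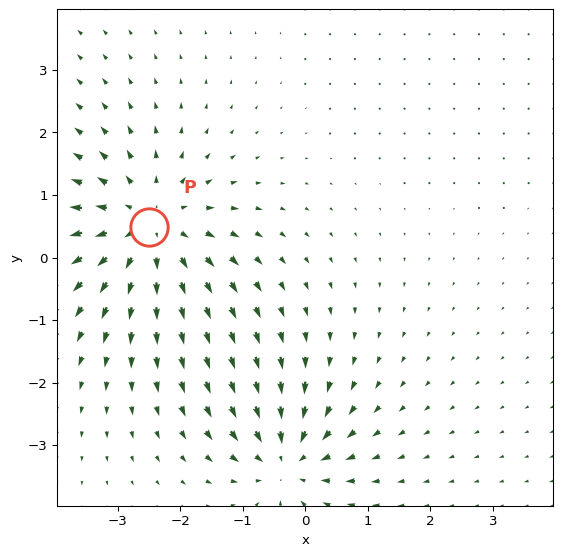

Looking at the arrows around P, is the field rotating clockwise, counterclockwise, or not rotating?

Near P at (-2.5, 0.5) the arrows show no circulation. The curl there is ≈0.

not rotating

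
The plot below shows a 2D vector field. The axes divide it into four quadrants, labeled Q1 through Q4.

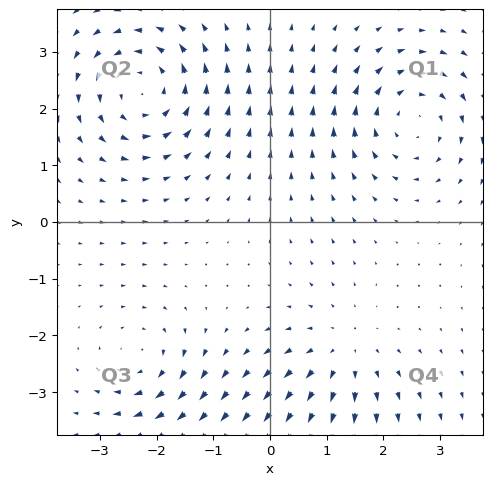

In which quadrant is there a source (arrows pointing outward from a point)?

Q4

The source sits at approximately (1.3, -2.3), which lies in quadrant Q4. The divergence there is about +3, positive as expected for a source.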